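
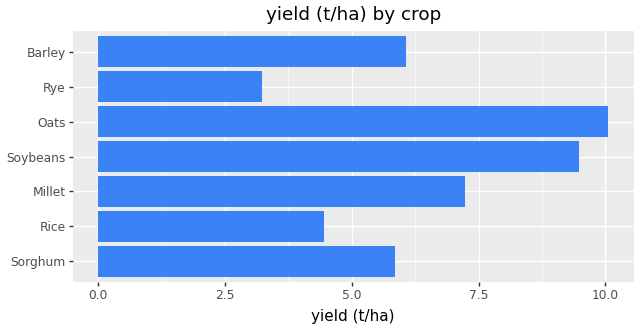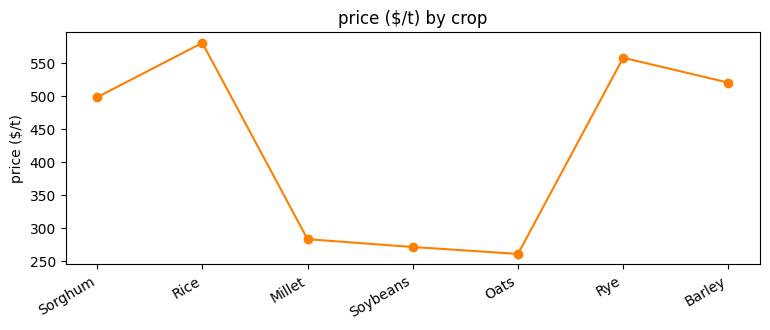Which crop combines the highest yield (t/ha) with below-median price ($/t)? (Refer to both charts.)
Oats

Chart 2 median price ($/t) ≈ 500; below-median crops: Millet, Soybeans, Oats. Among those, Oats has the highest yield (t/ha) (≈ 10).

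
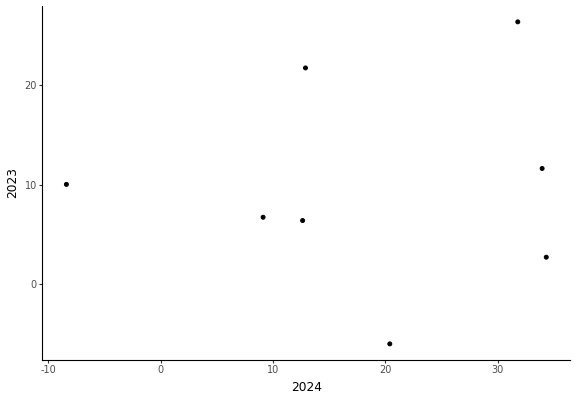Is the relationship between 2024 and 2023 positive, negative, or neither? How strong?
Points are roughly uncorrelated; weak (|r| ≈ 0.1).

no clear correlation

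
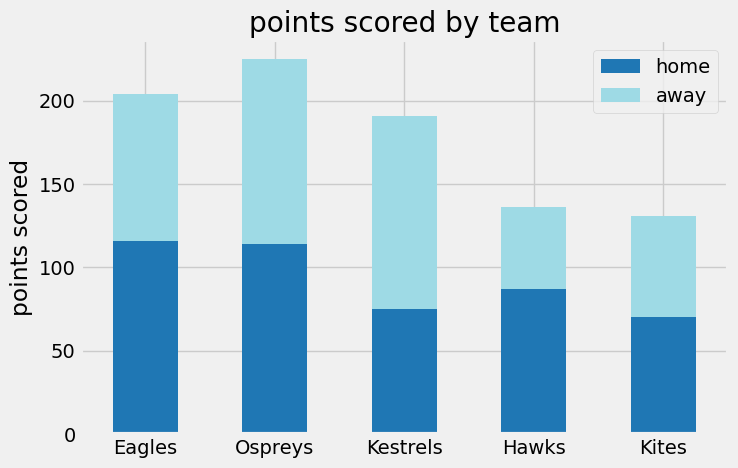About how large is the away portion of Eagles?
away top ≈ 200, bottom ≈ 120; segment ≈ 80.

≈ 80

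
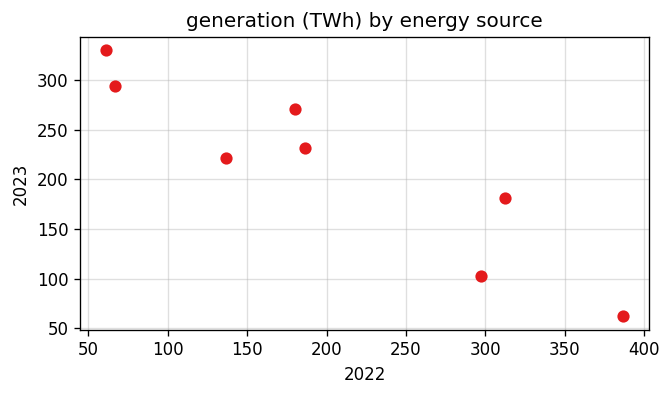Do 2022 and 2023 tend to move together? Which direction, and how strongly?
negative, strong

Points are negatively correlated; strong (|r| ≈ 0.9).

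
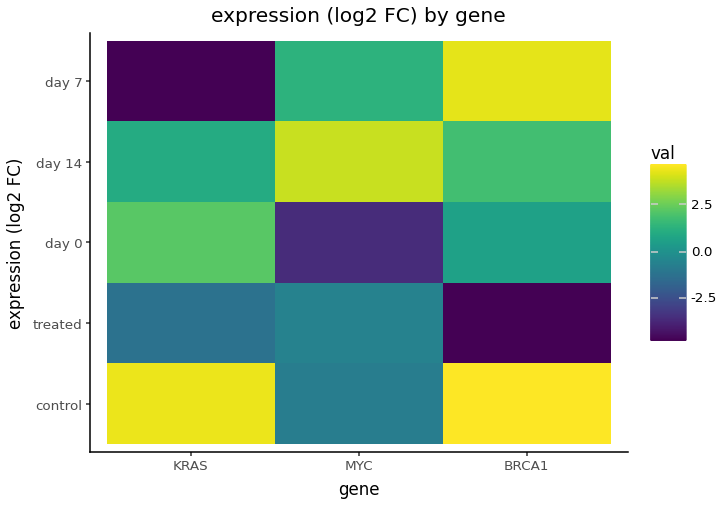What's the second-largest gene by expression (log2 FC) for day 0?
Top 3 for day 0: KRAS ≈ 2, BRCA1 ≈ 1, MYC ≈ -4.

BRCA1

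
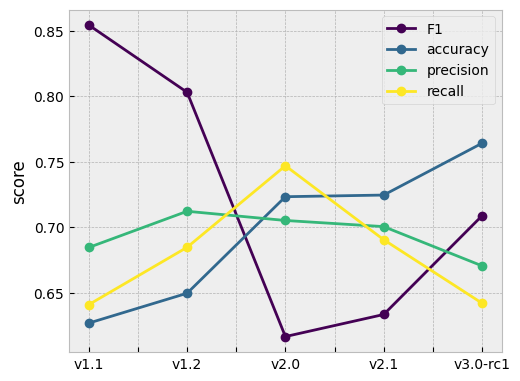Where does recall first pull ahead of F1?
v1.2: recall ≈ 0.68 vs F1 ≈ 0.80 (not yet); v2.0: recall ≈ 0.74 vs F1 ≈ 0.62 (first crossover).

v2.0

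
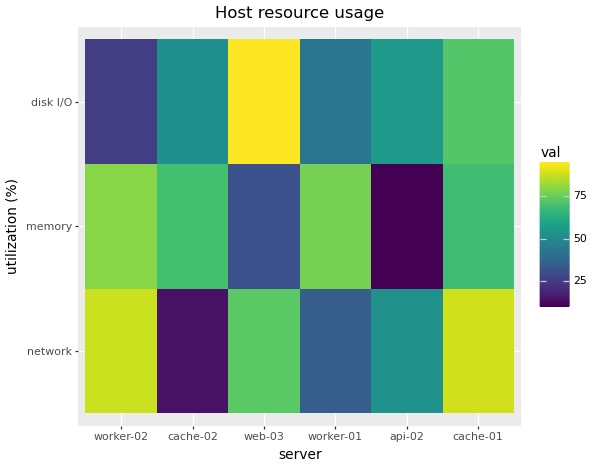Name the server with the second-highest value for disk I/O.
Top 3 for disk I/O: web-03 ≈ 100, cache-01 ≈ 70, api-02 ≈ 60.

cache-01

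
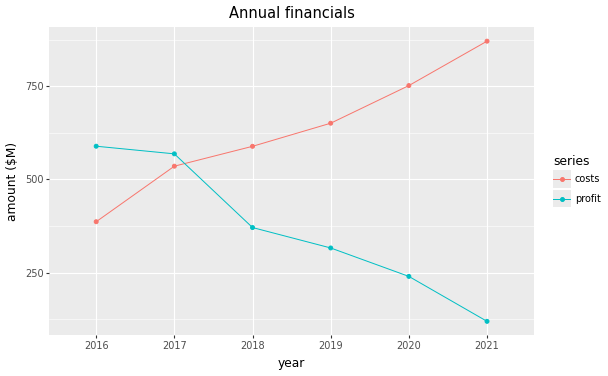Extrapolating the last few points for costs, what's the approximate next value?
≈ 1000

Last three: 700, 800, 900 → slope ≈ 100/step → next ≈ 1000.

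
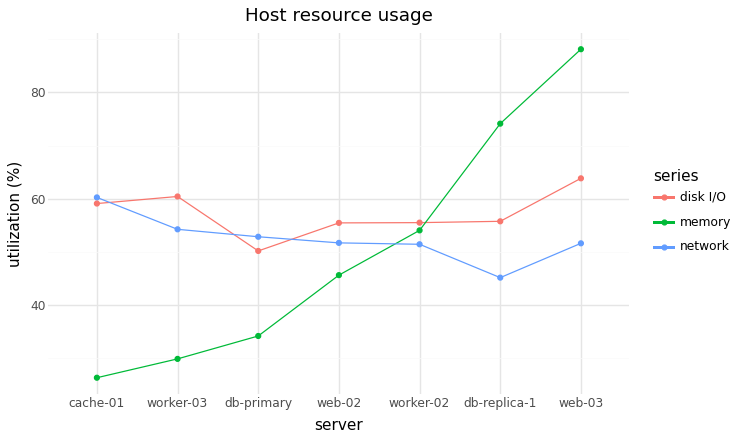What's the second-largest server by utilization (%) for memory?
db-replica-1

Top 3 for memory: web-03 ≈ 90, db-replica-1 ≈ 70, worker-02 ≈ 50.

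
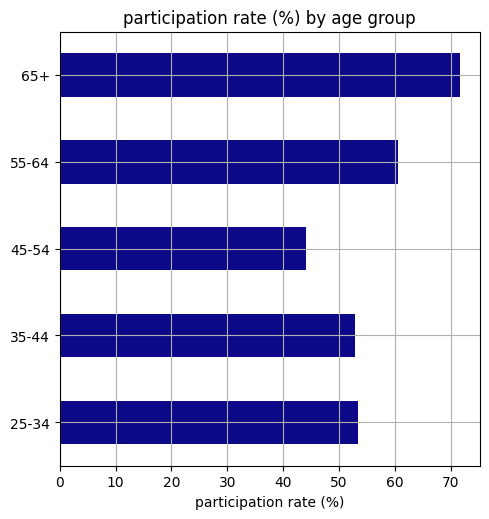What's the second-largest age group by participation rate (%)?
55-64

Top 3: 65+ ≈ 70, 55-64 ≈ 60, 25-34 ≈ 50.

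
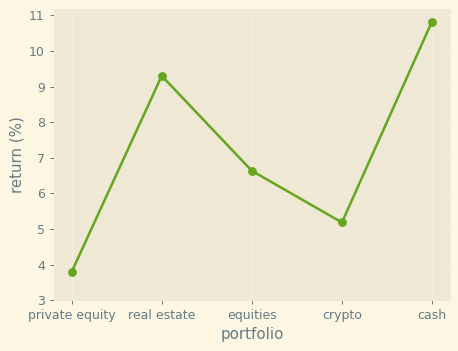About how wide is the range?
≈ 7

Max cash ≈ 11, min private equity ≈ 4; range ≈ 7.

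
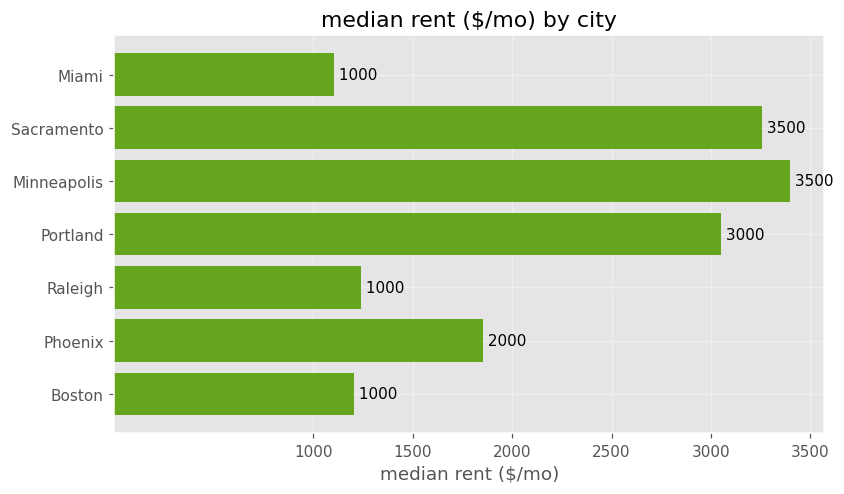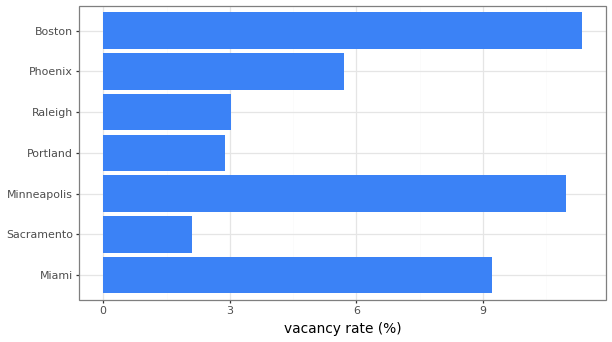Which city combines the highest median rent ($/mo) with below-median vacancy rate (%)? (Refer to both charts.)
Chart 2 median vacancy rate (%) ≈ 6; below-median cities: Sacramento, Portland, Raleigh. Among those, Sacramento has the highest median rent ($/mo) (≈ 3500).

Sacramento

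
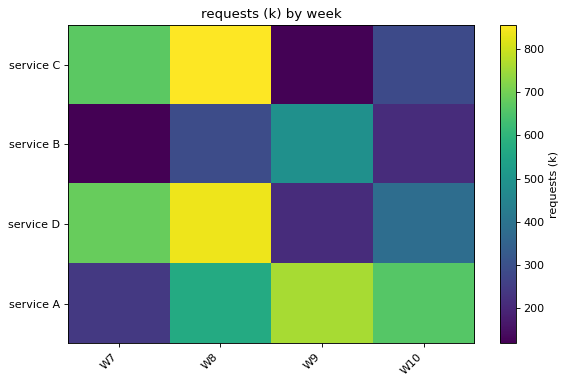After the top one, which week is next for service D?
Top 3 for service D: W8 ≈ 800, W7 ≈ 700, W10 ≈ 400.

W7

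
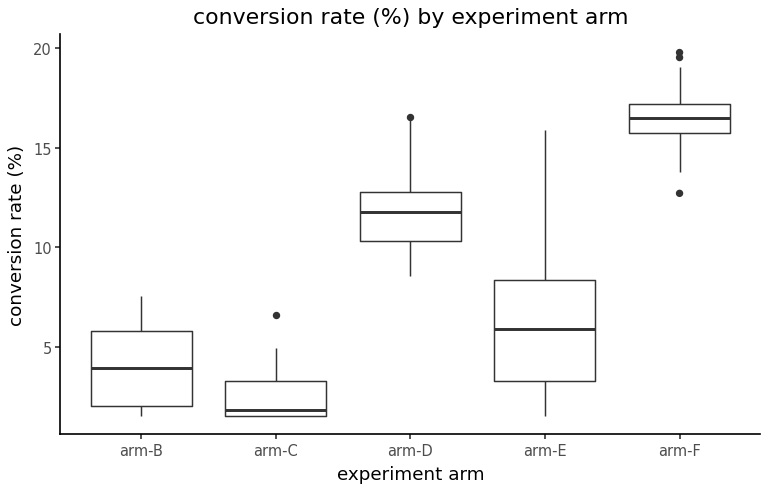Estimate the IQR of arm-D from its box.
Q3 ≈ 12, Q1 ≈ 10; IQR ≈ 2.

≈ 2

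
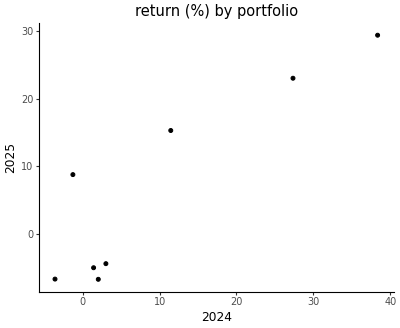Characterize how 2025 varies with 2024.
positive, strong

Points are positively correlated; strong (|r| ≈ 0.9).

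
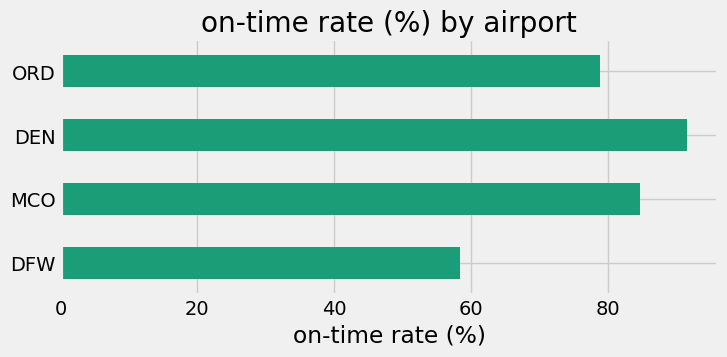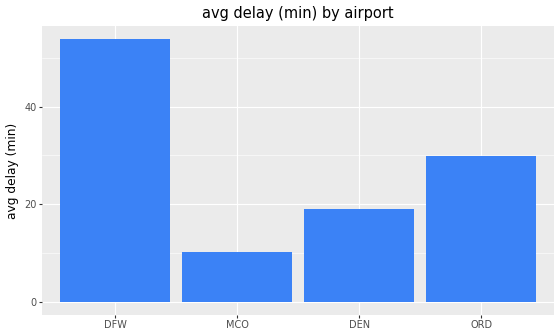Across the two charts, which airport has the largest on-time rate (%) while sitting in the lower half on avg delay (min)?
DEN

Chart 2 median avg delay (min) ≈ 25; below-median airports: MCO, DEN. Among those, DEN has the highest on-time rate (%) (≈ 90).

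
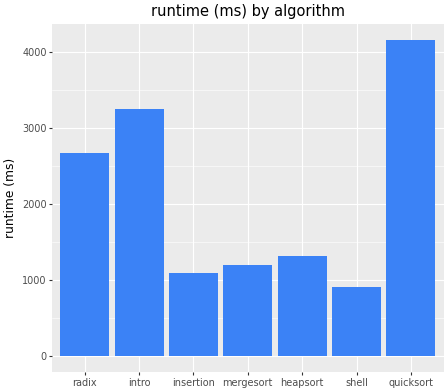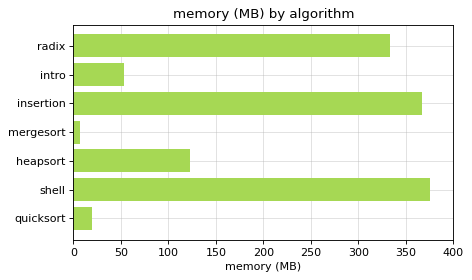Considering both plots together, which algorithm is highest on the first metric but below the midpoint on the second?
quicksort

Chart 2 median memory (MB) ≈ 100; below-median algorithms: intro, mergesort, quicksort. Among those, quicksort has the highest runtime (ms) (≈ 4000).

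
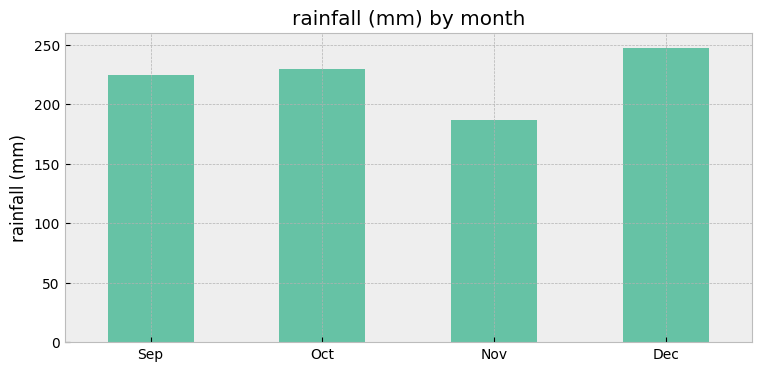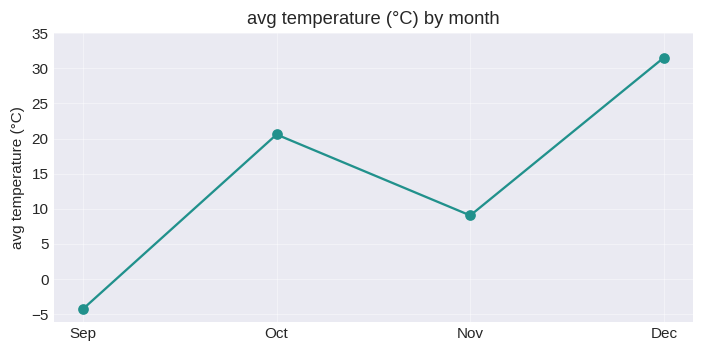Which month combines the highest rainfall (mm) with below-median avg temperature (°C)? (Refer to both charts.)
Sep

Chart 2 median avg temperature (°C) ≈ 15; below-median months: Sep, Nov. Among those, Sep has the highest rainfall (mm) (≈ 225).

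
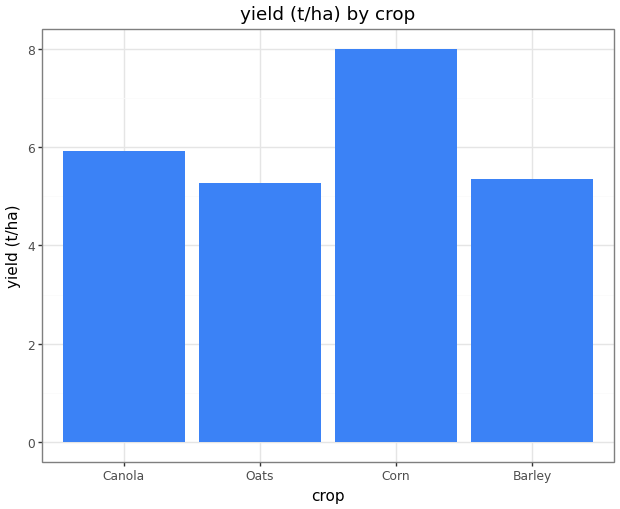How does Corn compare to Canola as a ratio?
≈ 1.33×

Corn ≈ 8, Canola ≈ 6; 8/6 ≈ 1.33.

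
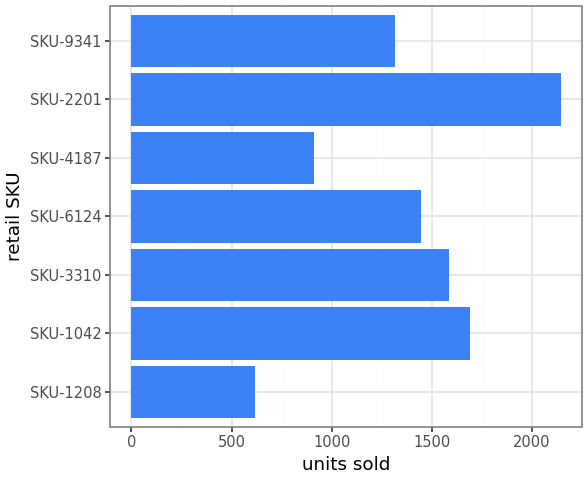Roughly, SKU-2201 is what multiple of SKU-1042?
≈ 1.38×

SKU-2201 ≈ 2200, SKU-1042 ≈ 1600; 2200/1600 ≈ 1.38.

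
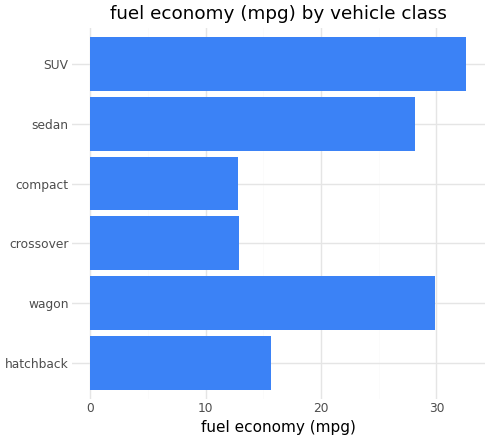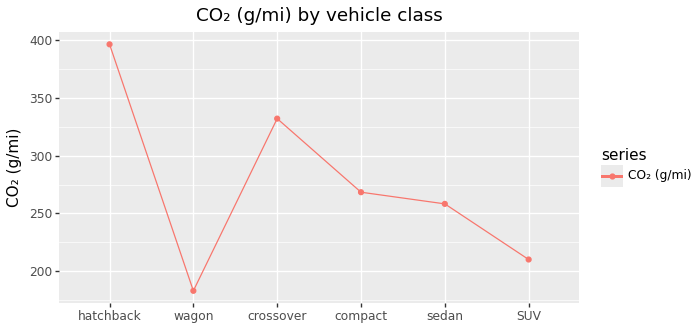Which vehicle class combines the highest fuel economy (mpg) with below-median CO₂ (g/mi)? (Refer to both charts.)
SUV

Chart 2 median CO₂ (g/mi) ≈ 250; below-median vehicle classes: wagon, sedan, SUV. Among those, SUV has the highest fuel economy (mpg) (≈ 35).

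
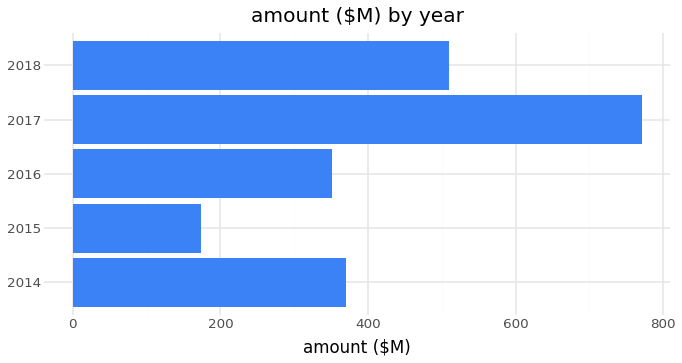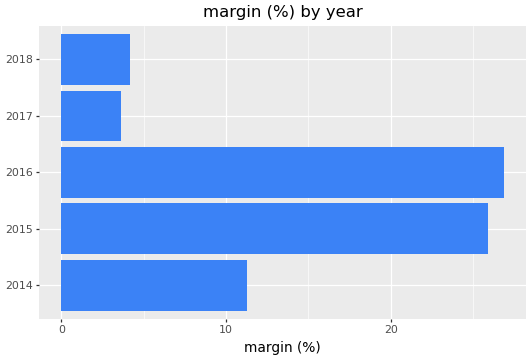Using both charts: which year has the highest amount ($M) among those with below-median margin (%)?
2017

Chart 2 median margin (%) ≈ 10; below-median years: 2017, 2018. Among those, 2017 has the highest amount ($M) (≈ 800).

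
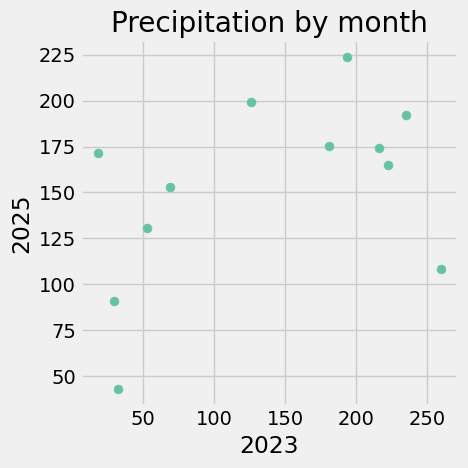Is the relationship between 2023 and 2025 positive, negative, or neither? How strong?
Points are positively correlated; moderate (|r| ≈ 0.5).

positive, moderate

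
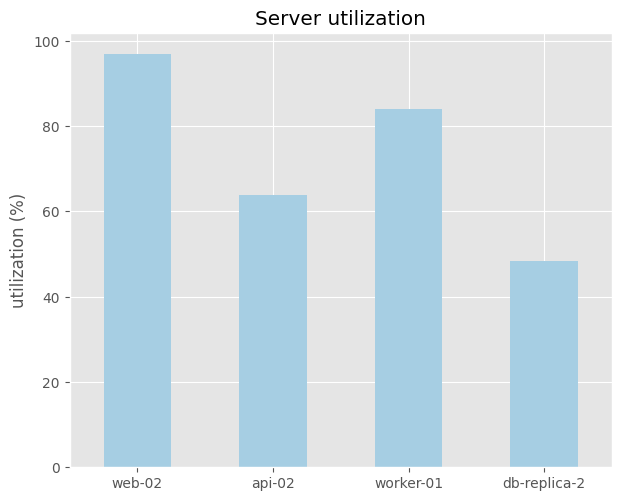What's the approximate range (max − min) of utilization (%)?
≈ 50

Max web-02 ≈ 100, min db-replica-2 ≈ 50; range ≈ 50.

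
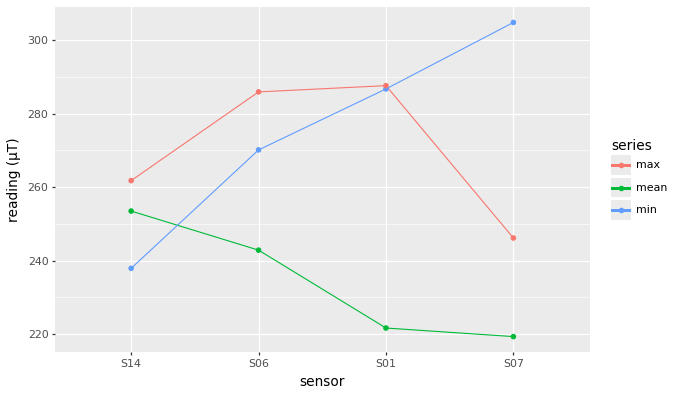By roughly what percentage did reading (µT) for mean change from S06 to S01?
≈ -8.3%

S06 ≈ 240, S01 ≈ 220; (220 − 240) / 240 ≈ -8.3%.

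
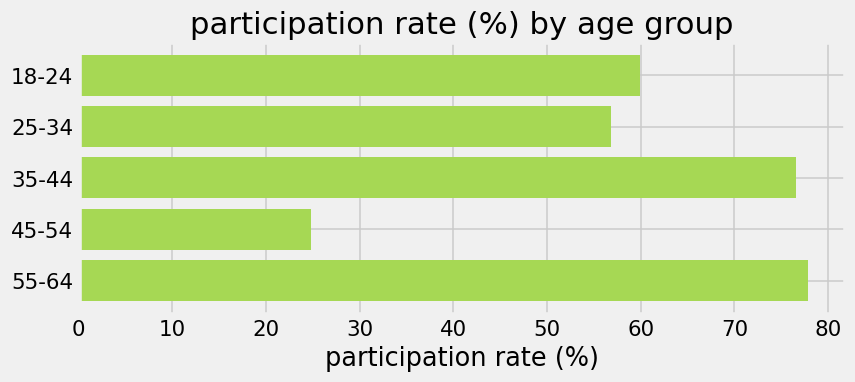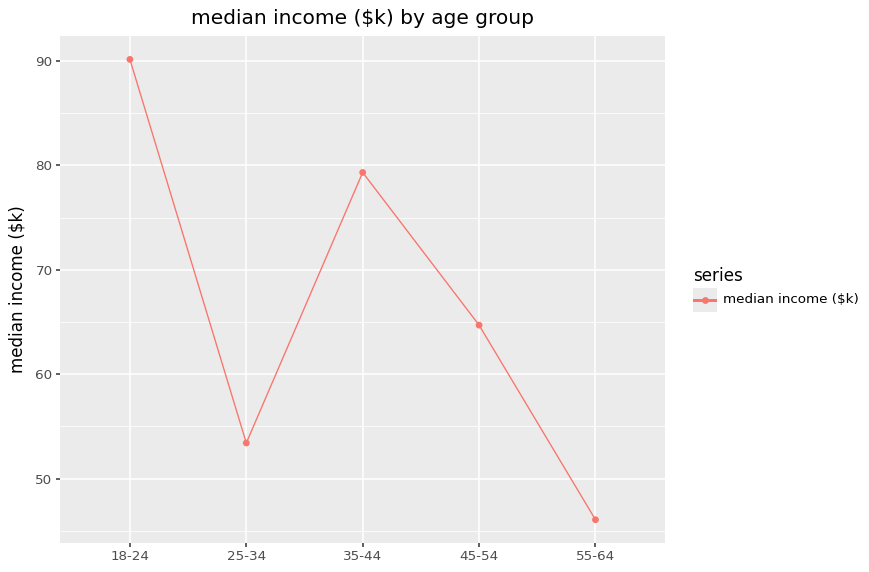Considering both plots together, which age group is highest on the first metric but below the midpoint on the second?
Chart 2 median median income ($k) ≈ 60; below-median age groups: 25-34, 55-64. Among those, 55-64 has the highest participation rate (%) (≈ 80).

55-64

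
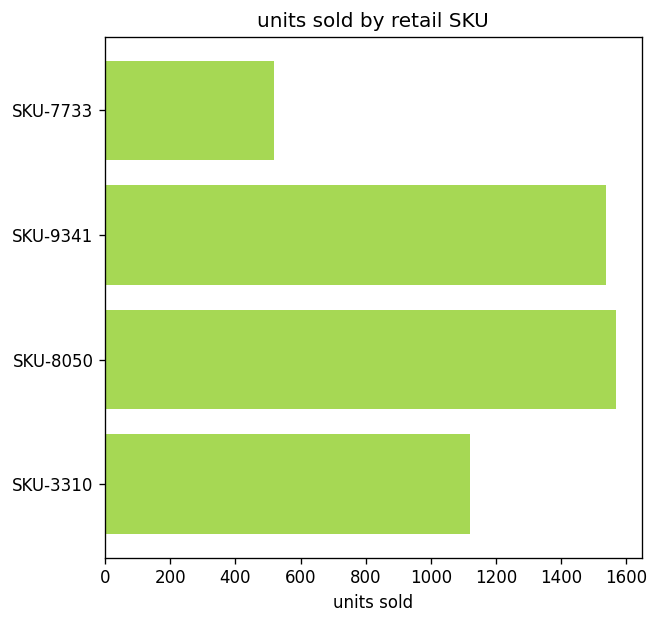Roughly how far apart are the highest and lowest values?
≈ 1000

Max SKU-8050 ≈ 1600, min SKU-7733 ≈ 600; range ≈ 1000.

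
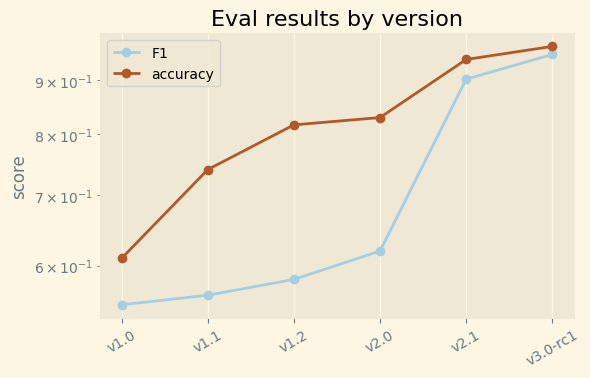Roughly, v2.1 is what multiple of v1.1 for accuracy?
v2.1 ≈ 0.95, v1.1 ≈ 0.75; 0.95/0.75 ≈ 1.27.

≈ 1.27×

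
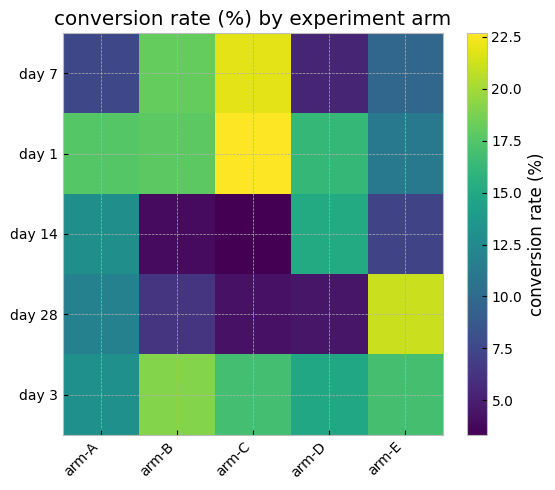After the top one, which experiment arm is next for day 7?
arm-B

Top 3 for day 7: arm-C ≈ 22, arm-B ≈ 18, arm-E ≈ 10.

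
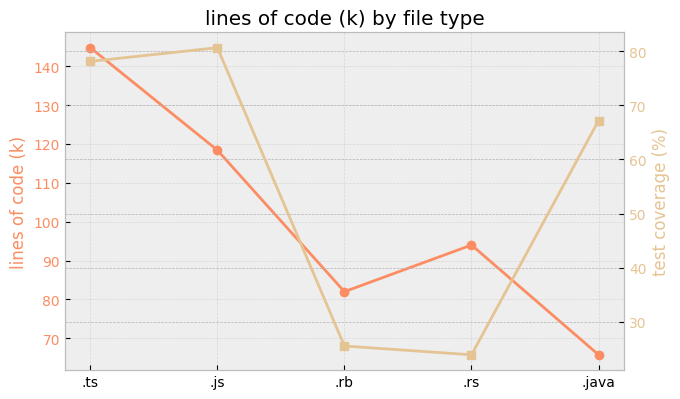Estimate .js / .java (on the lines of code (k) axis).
.js ≈ 120, .java ≈ 70; 120/70 ≈ 1.71.

≈ 1.71×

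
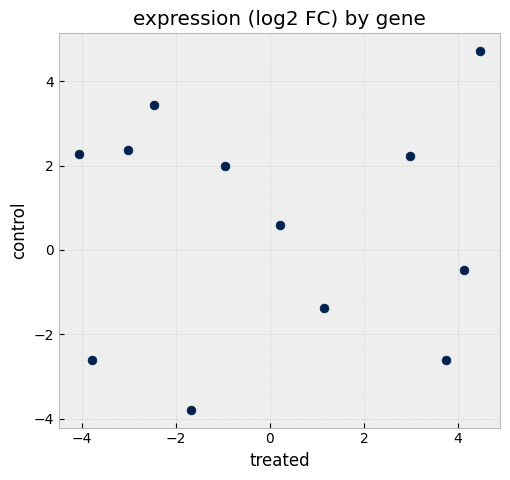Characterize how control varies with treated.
Points are roughly uncorrelated; weak (|r| ≈ 0.0).

no clear correlation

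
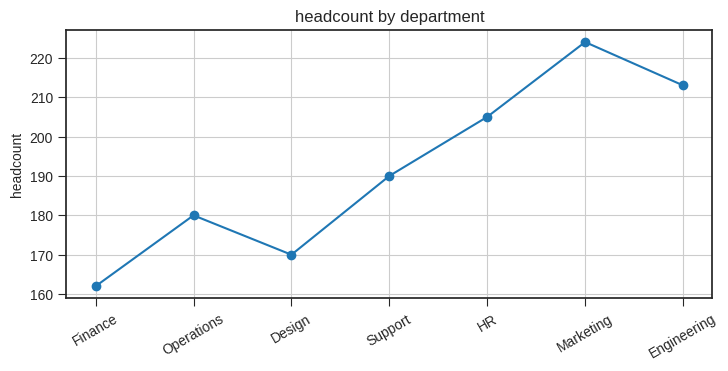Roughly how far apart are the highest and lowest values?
≈ 60

Max Marketing ≈ 220, min Finance ≈ 160; range ≈ 60.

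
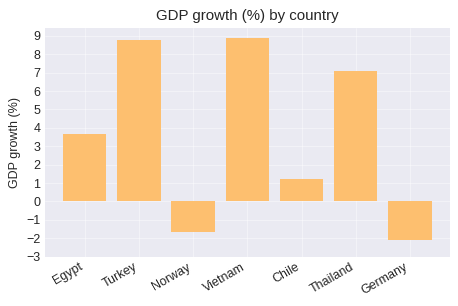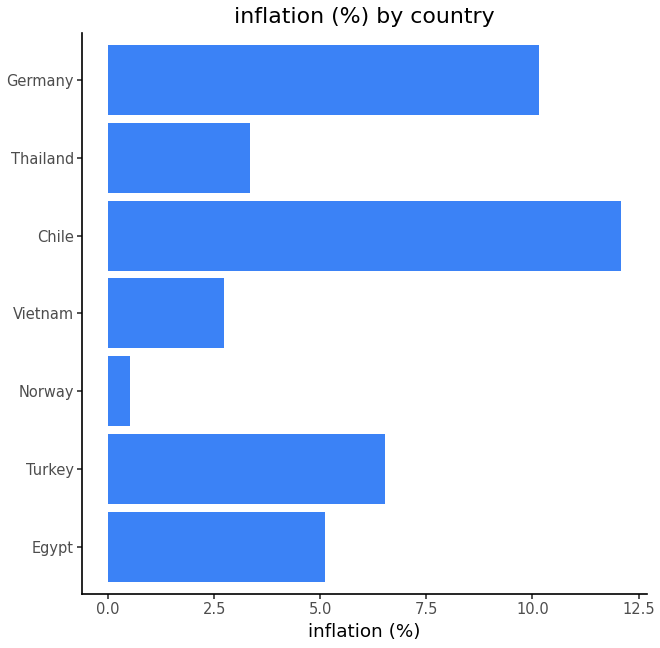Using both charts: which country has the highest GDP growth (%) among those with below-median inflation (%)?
Vietnam

Chart 2 median inflation (%) ≈ 6; below-median countries: Norway, Vietnam, Thailand. Among those, Vietnam has the highest GDP growth (%) (≈ 9).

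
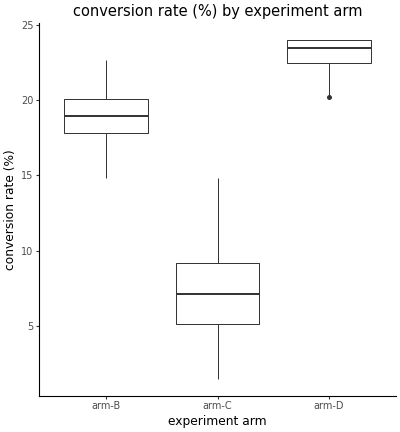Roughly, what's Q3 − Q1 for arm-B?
Q3 ≈ 20, Q1 ≈ 18; IQR ≈ 2.

≈ 2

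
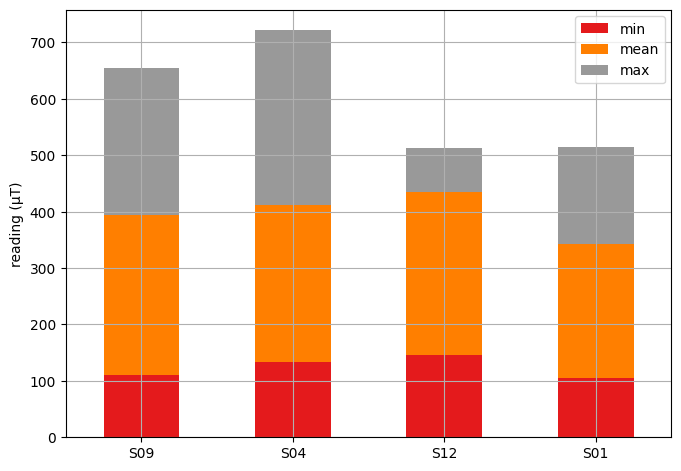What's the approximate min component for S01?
min top ≈ 100, bottom ≈ 0; segment ≈ 100.

≈ 100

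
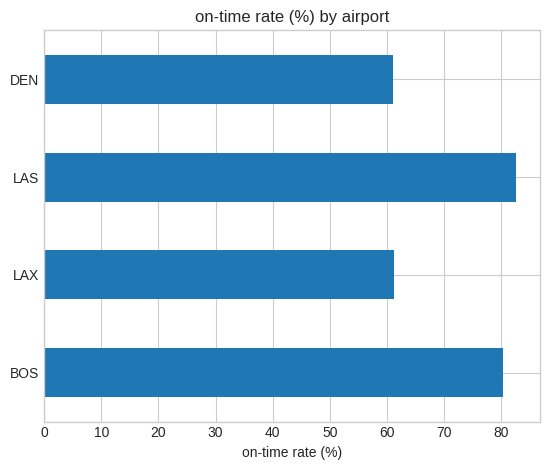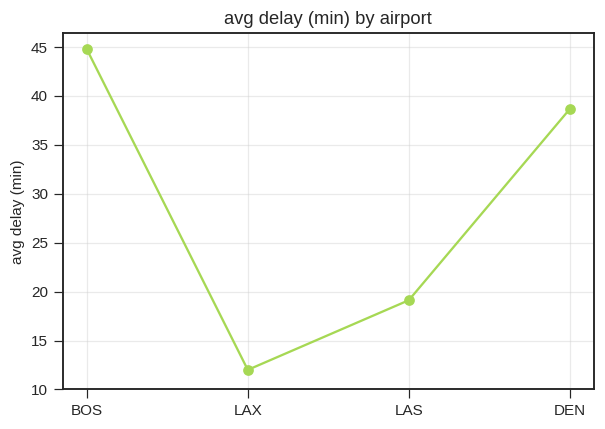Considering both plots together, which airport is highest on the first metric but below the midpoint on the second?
LAS

Chart 2 median avg delay (min) ≈ 30; below-median airports: LAX, LAS. Among those, LAS has the highest on-time rate (%) (≈ 80).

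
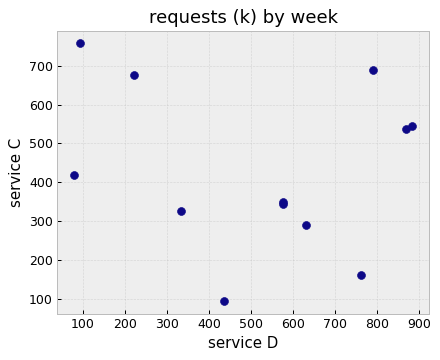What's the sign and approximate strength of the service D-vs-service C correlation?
Points are roughly uncorrelated; weak (|r| ≈ 0.2).

no clear correlation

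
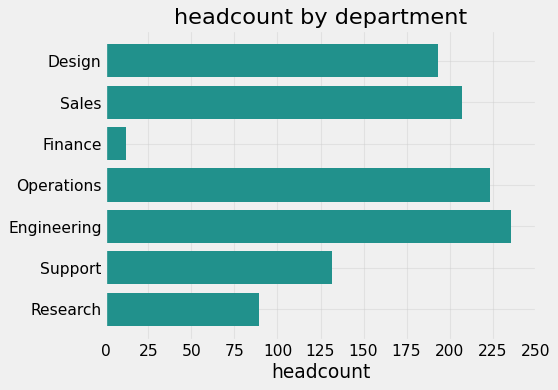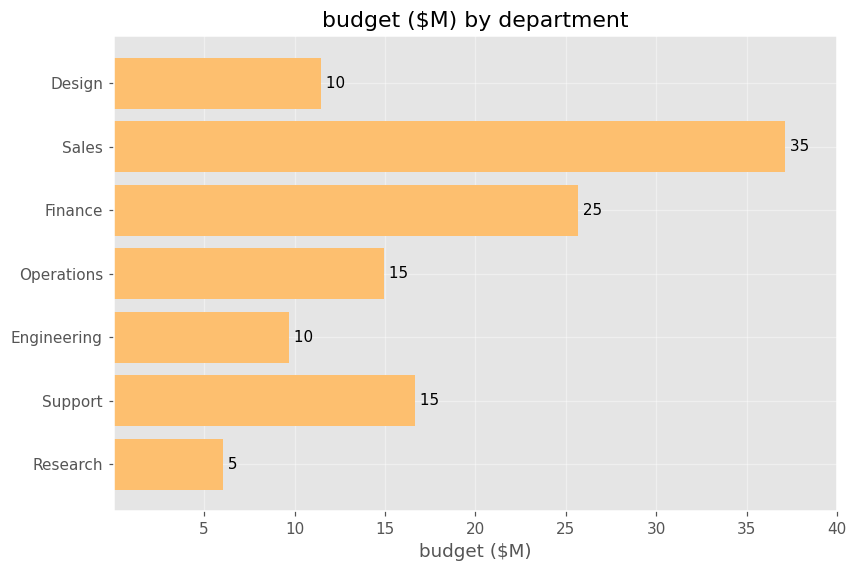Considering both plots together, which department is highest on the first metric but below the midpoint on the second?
Chart 2 median budget ($M) ≈ 15; below-median departments: Design, Engineering, Research. Among those, Engineering has the highest headcount (≈ 225).

Engineering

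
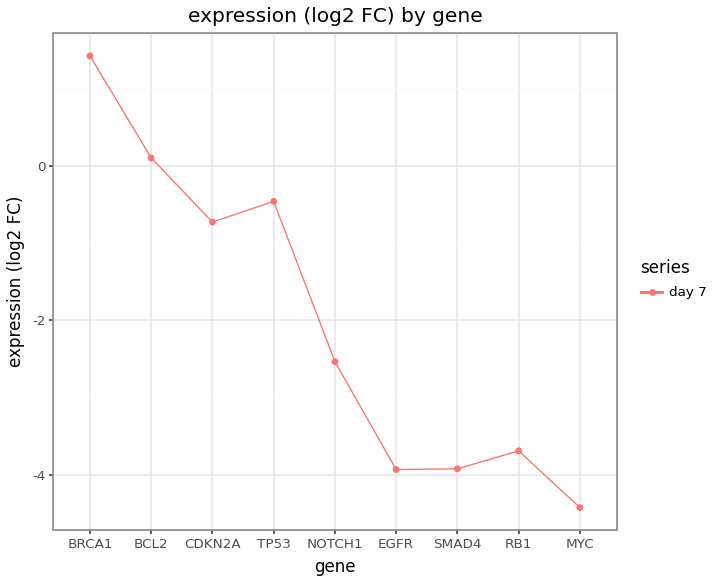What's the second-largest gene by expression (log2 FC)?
Top 3: BRCA1 ≈ 1.5, BCL2 ≈ 0.0, TP53 ≈ -0.5.

BCL2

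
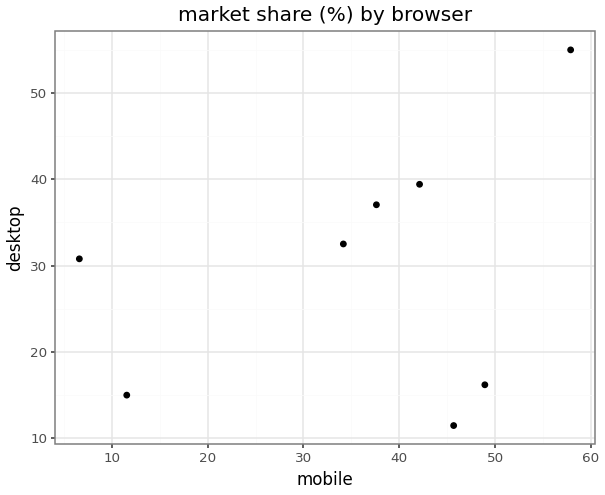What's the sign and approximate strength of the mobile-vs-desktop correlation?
Points are positively correlated; weak (|r| ≈ 0.3).

positive, weak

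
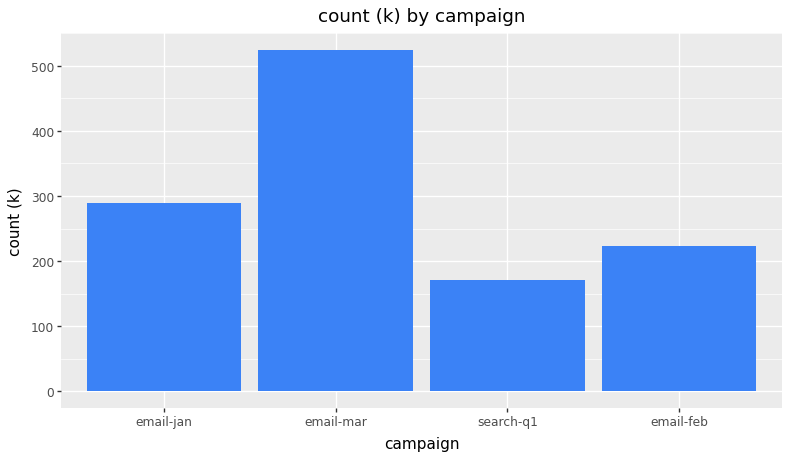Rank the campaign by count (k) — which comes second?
email-jan

Top 3: email-mar ≈ 500, email-jan ≈ 300, email-feb ≈ 200.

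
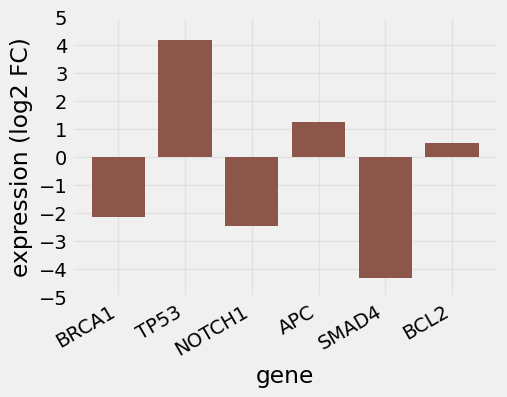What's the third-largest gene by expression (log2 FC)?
BCL2

Top 4: TP53 ≈ 4, APC ≈ 1, BCL2 ≈ 0, BRCA1 ≈ -2.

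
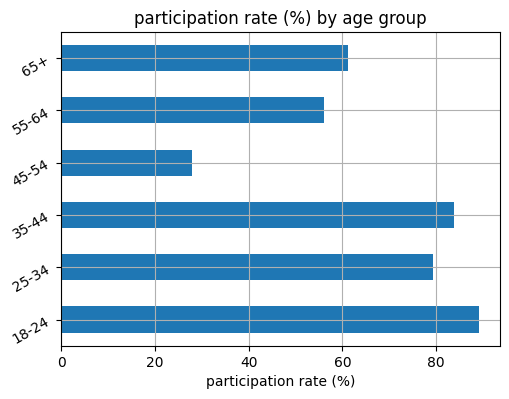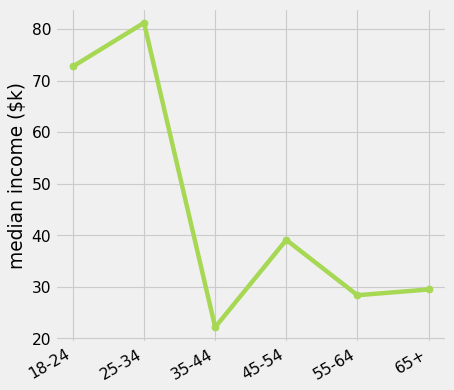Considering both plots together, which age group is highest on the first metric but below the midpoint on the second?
35-44

Chart 2 median median income ($k) ≈ 30; below-median age groups: 35-44, 55-64, 65+. Among those, 35-44 has the highest participation rate (%) (≈ 80).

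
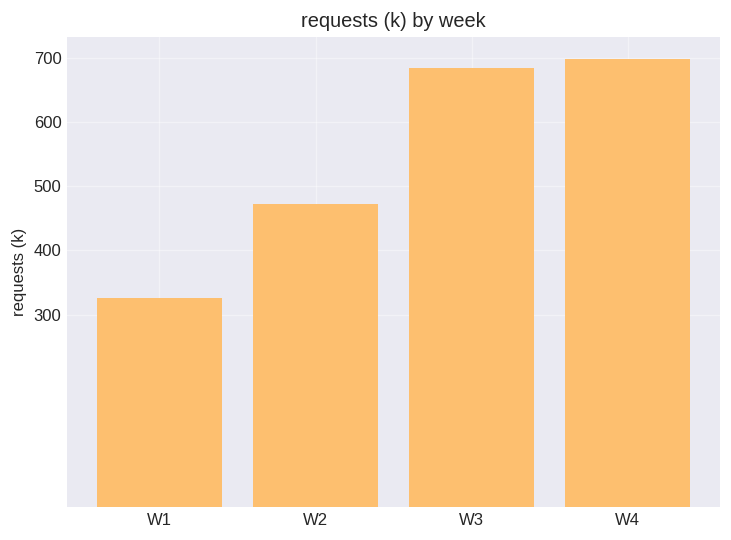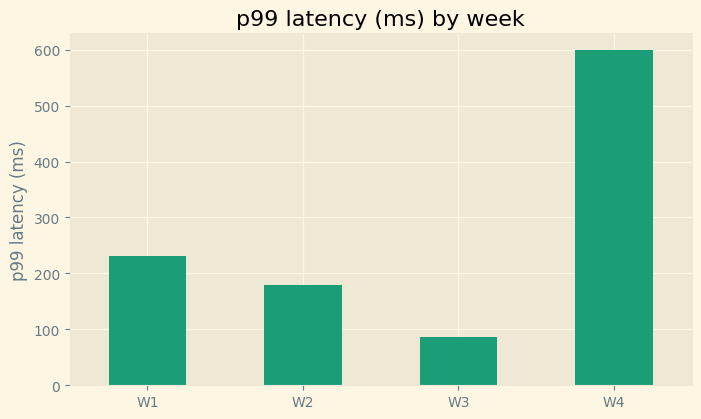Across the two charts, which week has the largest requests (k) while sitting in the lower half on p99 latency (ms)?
W3

Chart 2 median p99 latency (ms) ≈ 200; below-median weeks: W2, W3. Among those, W3 has the highest requests (k) (≈ 700).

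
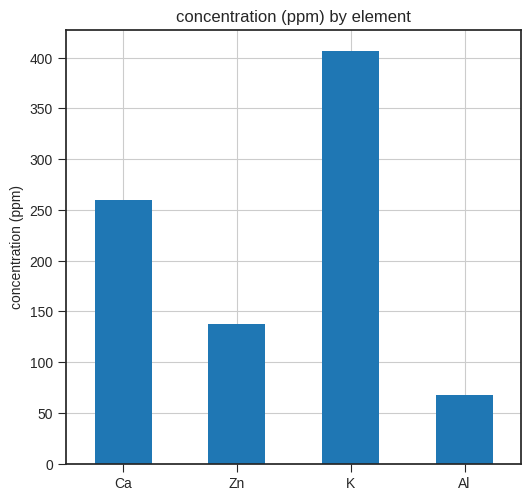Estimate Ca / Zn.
Ca ≈ 250, Zn ≈ 150; 250/150 ≈ 1.67.

≈ 1.67×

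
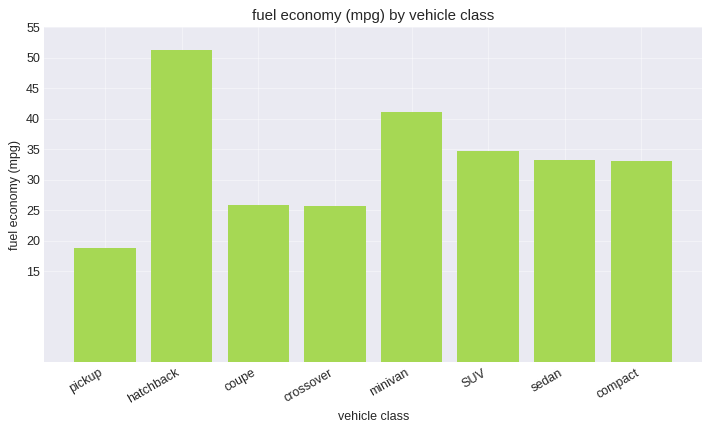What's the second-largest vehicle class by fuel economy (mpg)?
Top 3: hatchback ≈ 50, minivan ≈ 40, SUV ≈ 35.

minivan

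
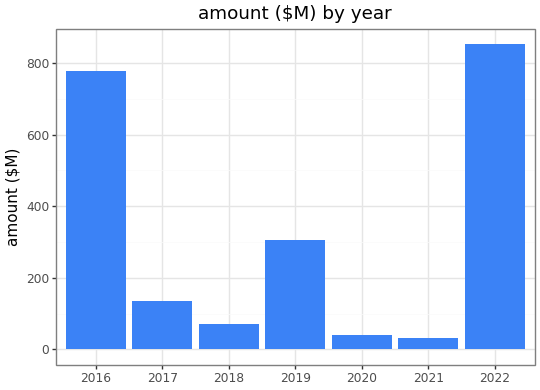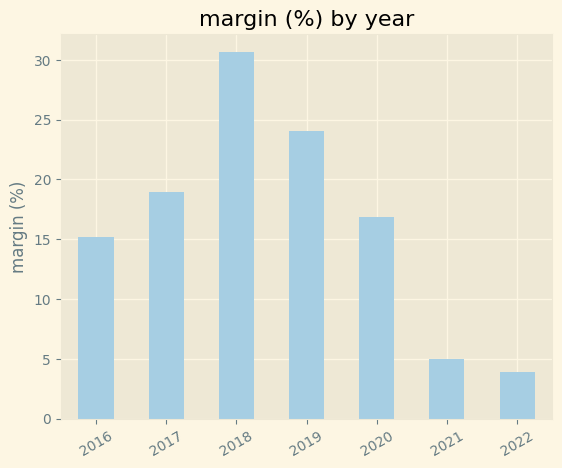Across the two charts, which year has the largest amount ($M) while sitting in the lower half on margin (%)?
Chart 2 median margin (%) ≈ 15; below-median years: 2016, 2021, 2022. Among those, 2022 has the highest amount ($M) (≈ 900).

2022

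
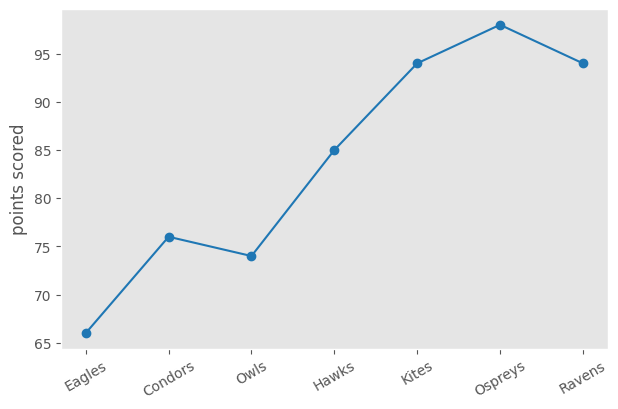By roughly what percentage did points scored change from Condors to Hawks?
≈ +13.3%

Condors ≈ 75, Hawks ≈ 85; (85 − 75) / 75 ≈ +13.3%.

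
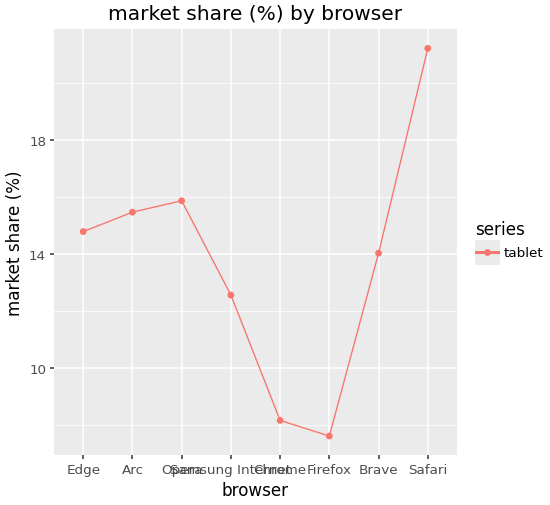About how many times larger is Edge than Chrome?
≈ 1.75×

Edge ≈ 14, Chrome ≈ 8; 14/8 ≈ 1.75.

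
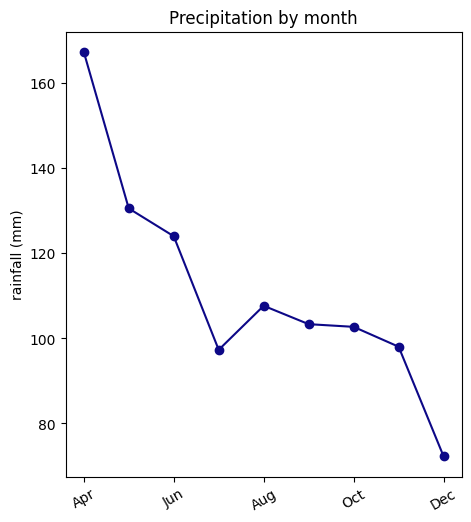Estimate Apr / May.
≈ 1.31×

Apr ≈ 170, May ≈ 130; 170/130 ≈ 1.31.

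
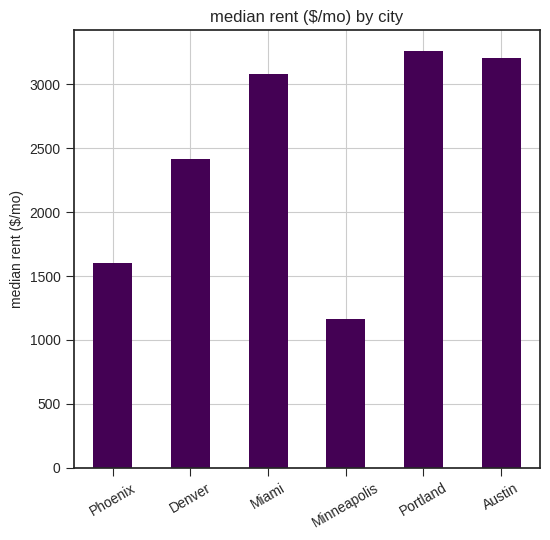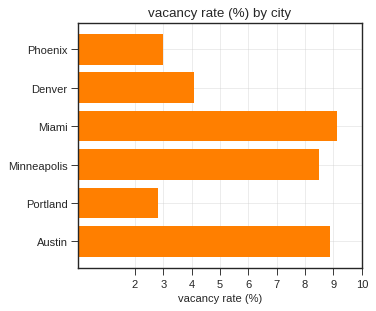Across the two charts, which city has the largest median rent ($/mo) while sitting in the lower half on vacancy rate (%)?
Portland

Chart 2 median vacancy rate (%) ≈ 6; below-median cities: Phoenix, Denver, Portland. Among those, Portland has the highest median rent ($/mo) (≈ 3500).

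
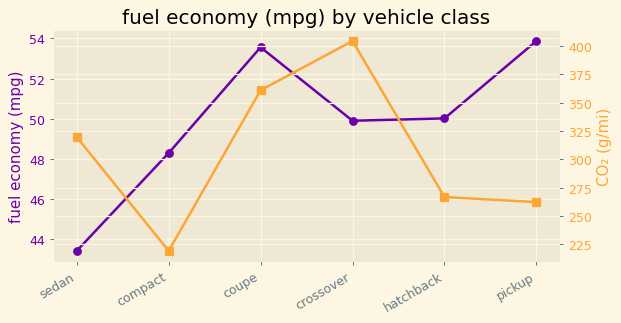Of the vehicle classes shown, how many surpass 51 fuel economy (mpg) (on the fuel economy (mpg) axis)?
2

Above 51: coupe, pickup.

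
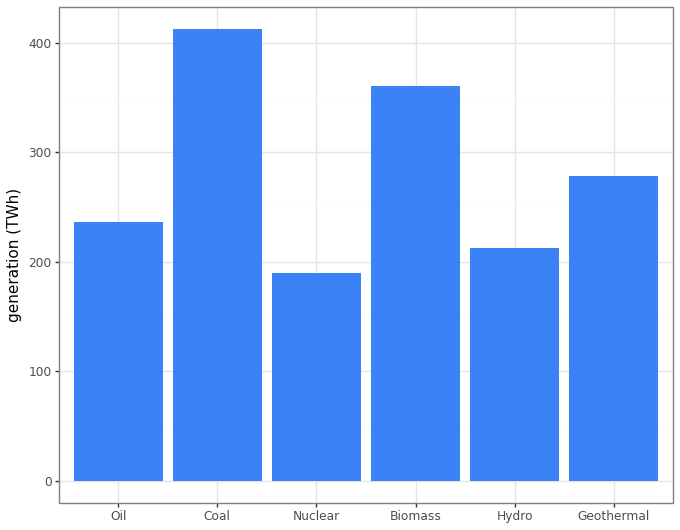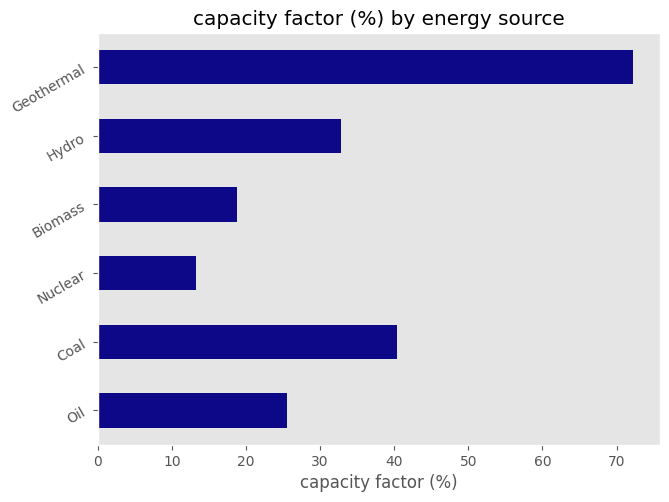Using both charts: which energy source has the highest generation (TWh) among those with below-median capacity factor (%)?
Chart 2 median capacity factor (%) ≈ 30; below-median energy sources: Oil, Nuclear, Biomass. Among those, Biomass has the highest generation (TWh) (≈ 350).

Biomass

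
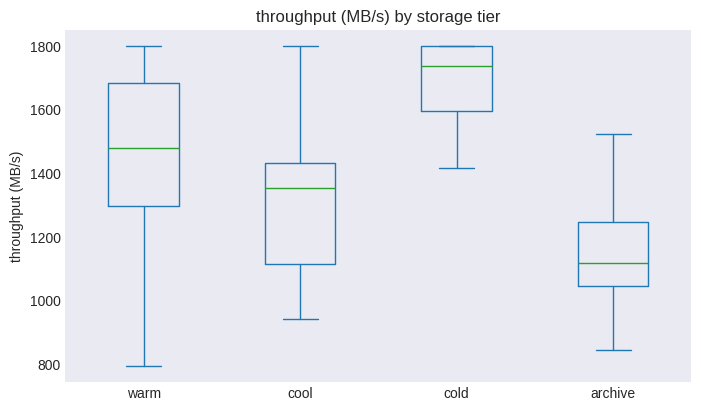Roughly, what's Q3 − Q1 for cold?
Q3 ≈ 1800, Q1 ≈ 1600; IQR ≈ 200.

≈ 200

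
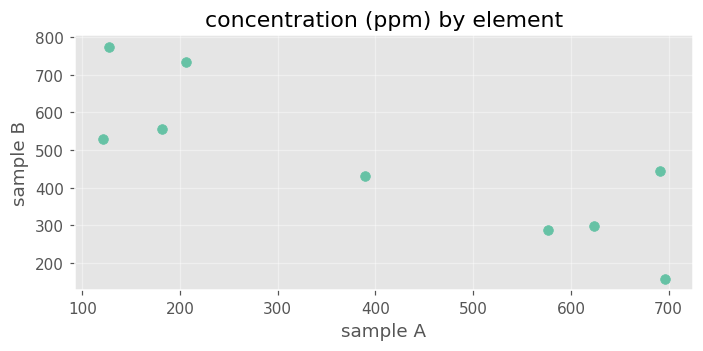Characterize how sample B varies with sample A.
negative, strong

Points are negatively correlated; strong (|r| ≈ 0.8).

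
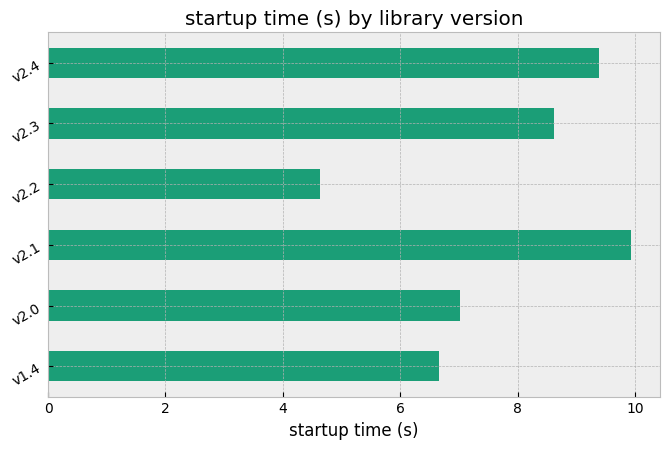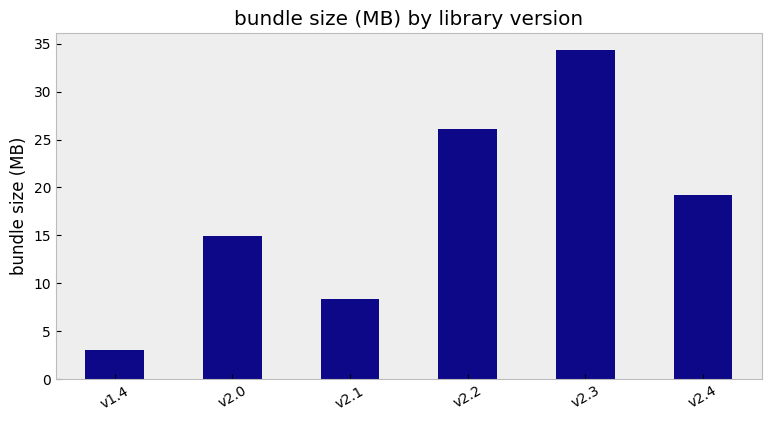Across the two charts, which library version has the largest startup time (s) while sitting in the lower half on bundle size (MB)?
v2.1

Chart 2 median bundle size (MB) ≈ 15; below-median library versions: v1.4, v2.0, v2.1. Among those, v2.1 has the highest startup time (s) (≈ 10).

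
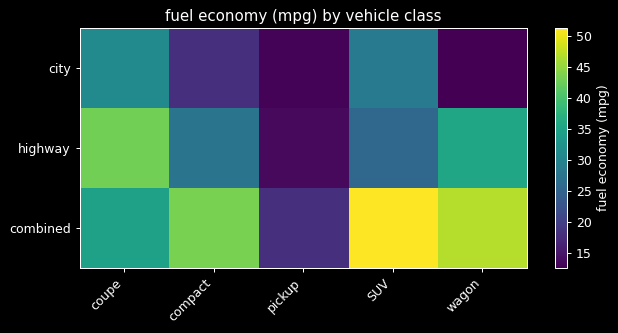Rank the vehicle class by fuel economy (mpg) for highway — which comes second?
Top 3 for highway: coupe ≈ 45, wagon ≈ 35, compact ≈ 30.

wagon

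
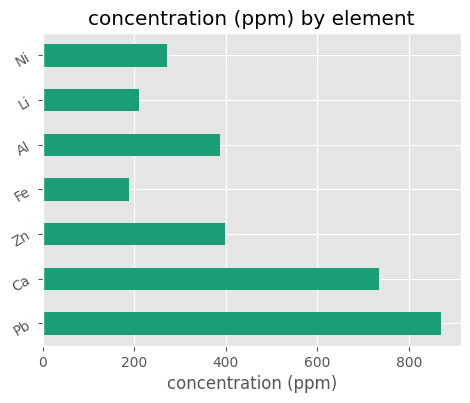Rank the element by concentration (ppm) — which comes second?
Ca

Top 3: Pb ≈ 900, Ca ≈ 700, Zn ≈ 400.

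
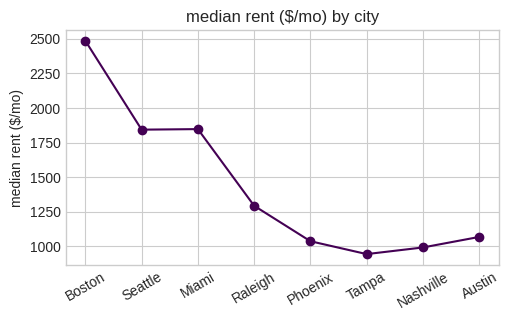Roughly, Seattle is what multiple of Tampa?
≈ 1.8×

Seattle ≈ 1800, Tampa ≈ 1000; 1800/1000 ≈ 1.8.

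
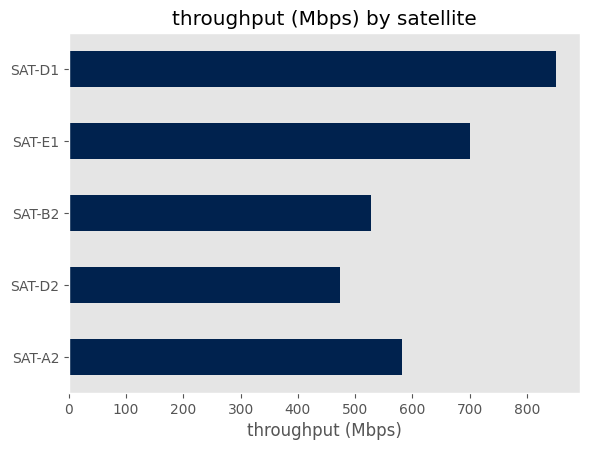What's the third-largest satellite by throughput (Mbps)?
SAT-A2

Top 4: SAT-D1 ≈ 900, SAT-E1 ≈ 700, SAT-A2 ≈ 600, SAT-B2 ≈ 500.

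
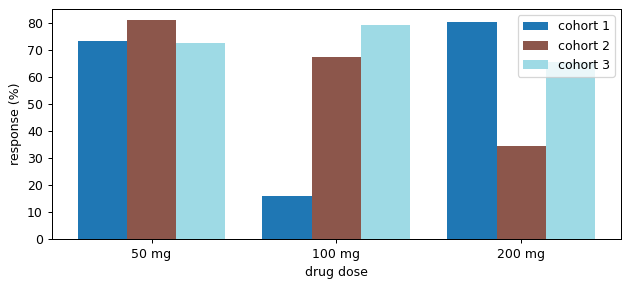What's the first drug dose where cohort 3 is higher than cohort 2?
50 mg: cohort 3 ≈ 70 vs cohort 2 ≈ 80 (not yet); 100 mg: cohort 3 ≈ 80 vs cohort 2 ≈ 70 (first crossover).

100 mg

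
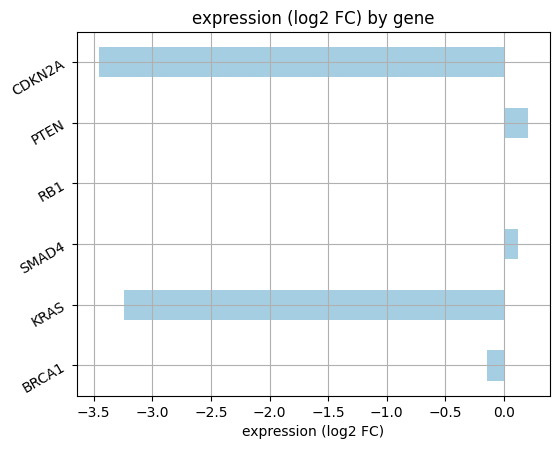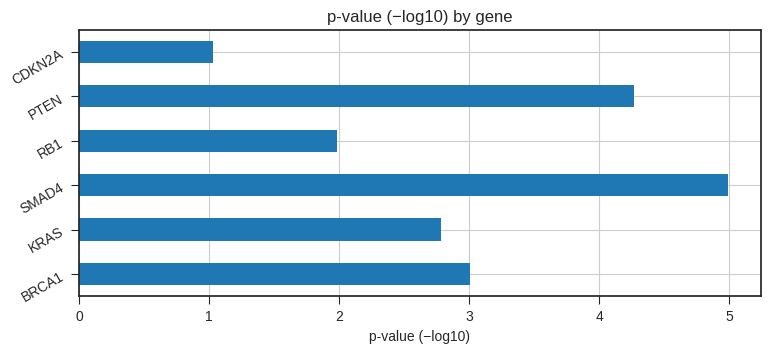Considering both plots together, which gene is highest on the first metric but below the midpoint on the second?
Chart 2 median p-value (−log10) ≈ 3; below-median genes: KRAS, RB1, CDKN2A. Among those, RB1 has the highest expression (log2 FC) (≈ 0).

RB1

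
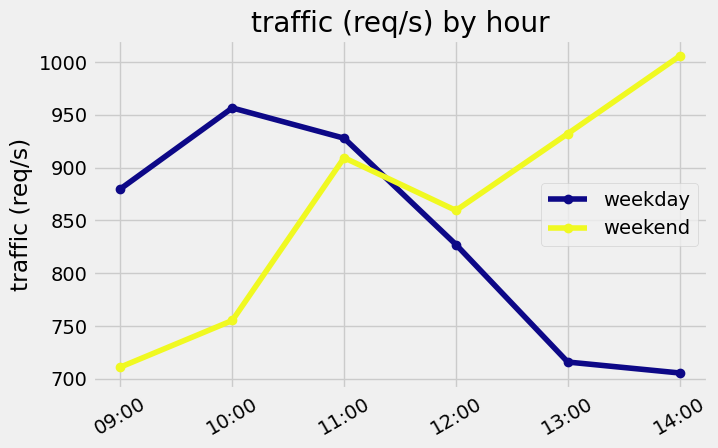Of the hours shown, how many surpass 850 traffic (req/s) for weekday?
Above 850: 09:00, 10:00, 11:00.

3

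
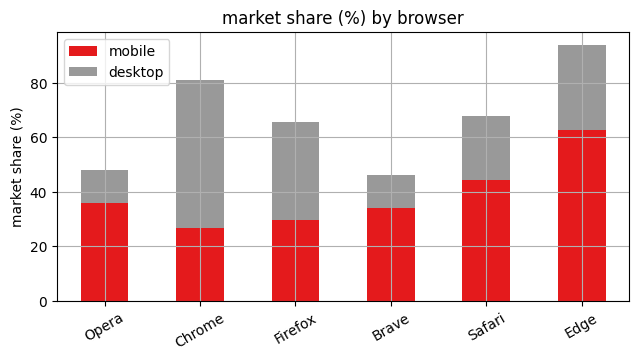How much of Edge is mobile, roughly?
mobile top ≈ 60, bottom ≈ 0; segment ≈ 60.

≈ 60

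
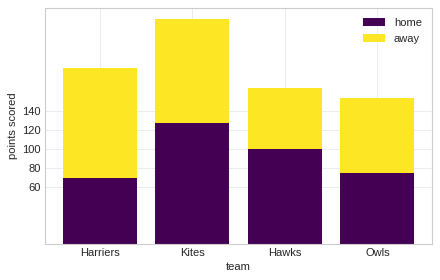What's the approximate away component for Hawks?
≈ 60

away top ≈ 160, bottom ≈ 100; segment ≈ 60.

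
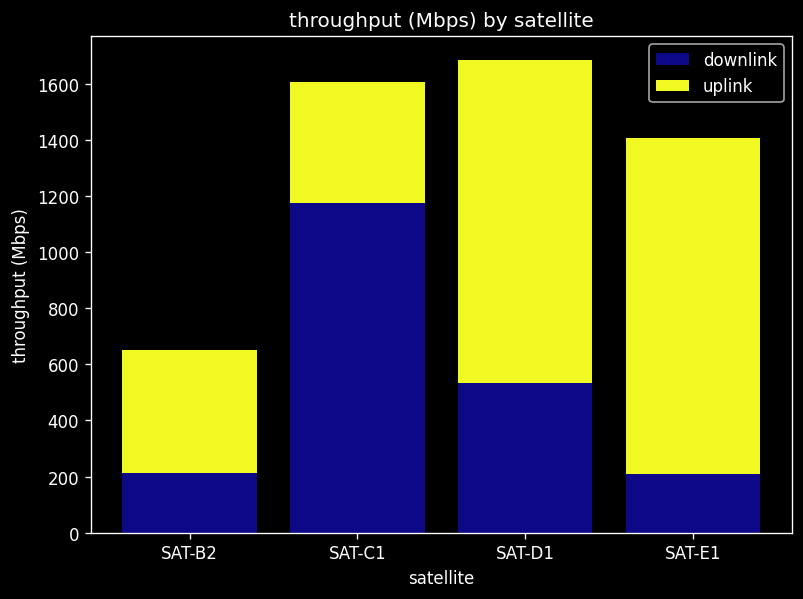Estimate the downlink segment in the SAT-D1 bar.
≈ 600

downlink top ≈ 600, bottom ≈ 0; segment ≈ 600.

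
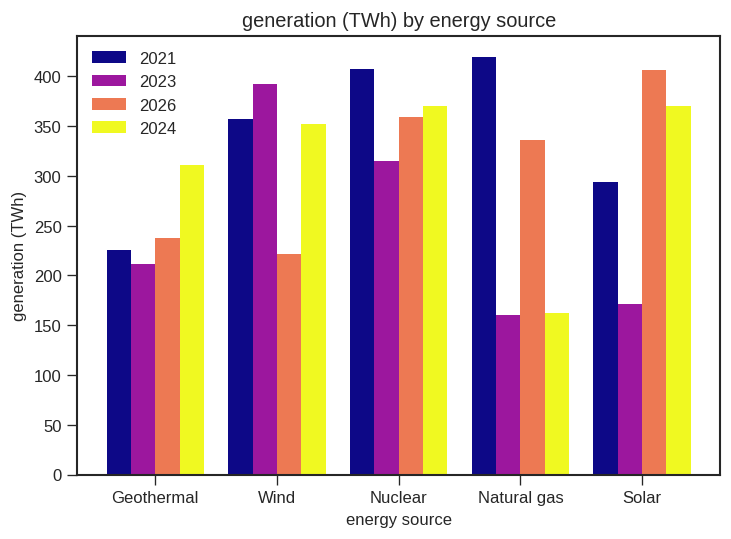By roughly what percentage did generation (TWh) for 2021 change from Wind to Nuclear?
≈ +14.3%

Wind ≈ 350, Nuclear ≈ 400; (400 − 350) / 350 ≈ +14.3%.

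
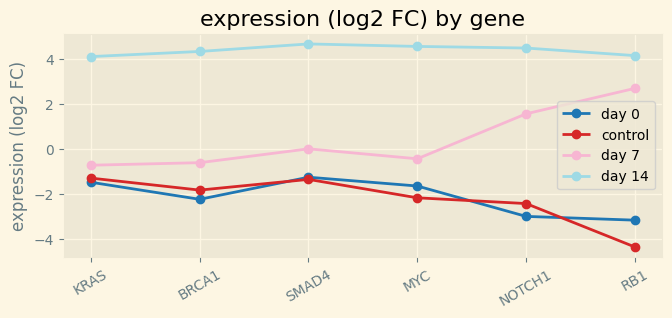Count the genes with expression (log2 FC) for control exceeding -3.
5

Above -3: KRAS, BRCA1, SMAD4, MYC, NOTCH1.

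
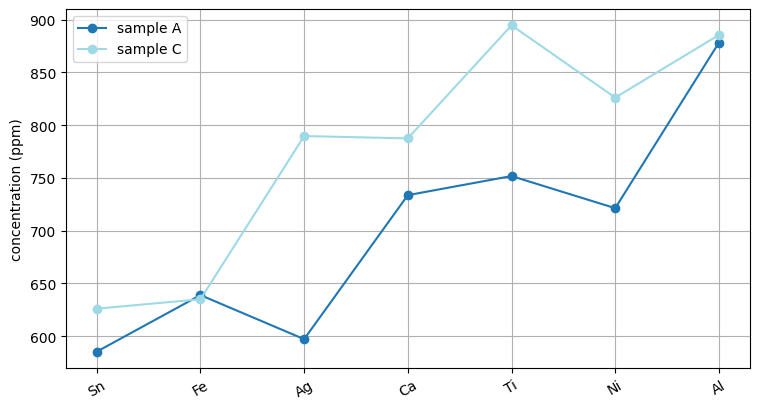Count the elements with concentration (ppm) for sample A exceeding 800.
1

Above 800: Al.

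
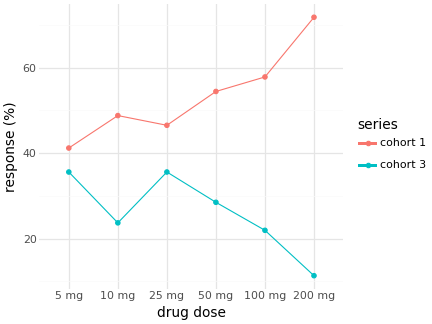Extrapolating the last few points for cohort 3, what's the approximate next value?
Last three: 30, 20, 10 → slope ≈ -10/step → next ≈ 0.

≈ 0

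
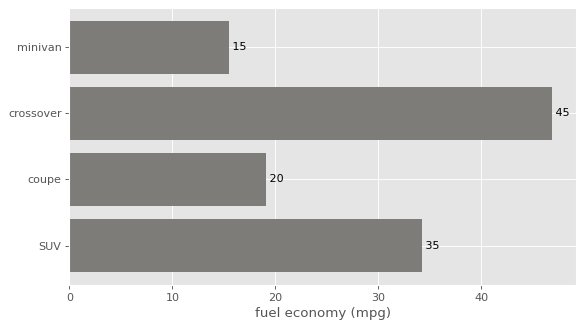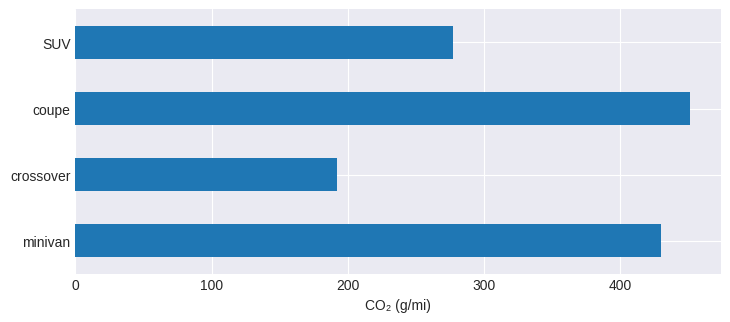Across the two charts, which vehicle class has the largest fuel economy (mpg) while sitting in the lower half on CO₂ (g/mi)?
Chart 2 median CO₂ (g/mi) ≈ 350; below-median vehicle classes: crossover, SUV. Among those, crossover has the highest fuel economy (mpg) (≈ 45).

crossover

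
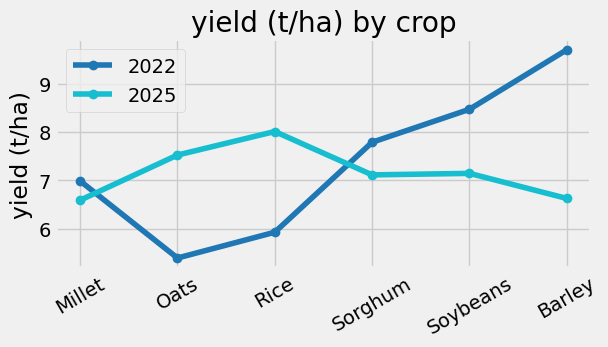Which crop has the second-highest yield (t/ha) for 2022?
Soybeans

Top 3 for 2022: Barley ≈ 9.5, Soybeans ≈ 8.5, Sorghum ≈ 8.0.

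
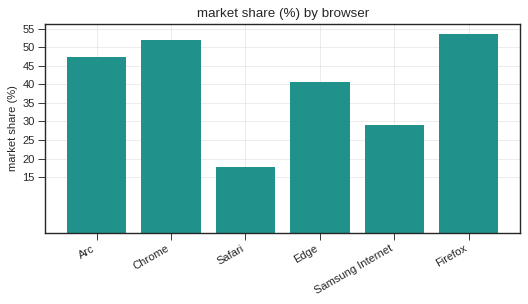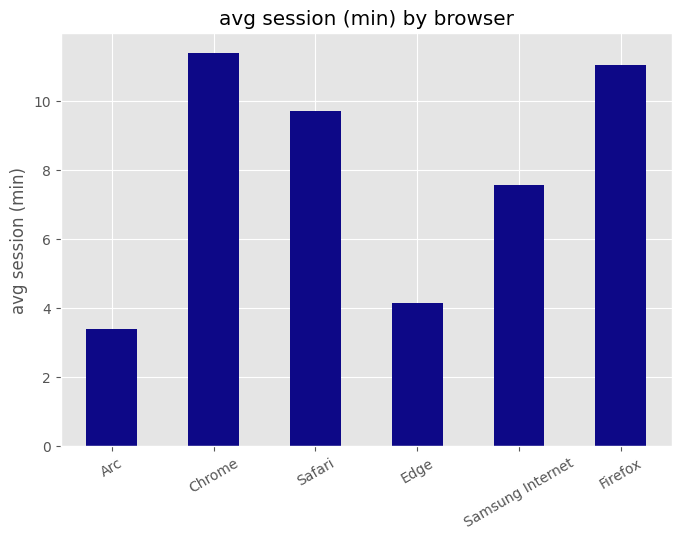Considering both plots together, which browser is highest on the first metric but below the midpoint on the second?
Chart 2 median avg session (min) ≈ 8; below-median browsers: Arc, Edge, Samsung Internet. Among those, Arc has the highest market share (%) (≈ 45).

Arc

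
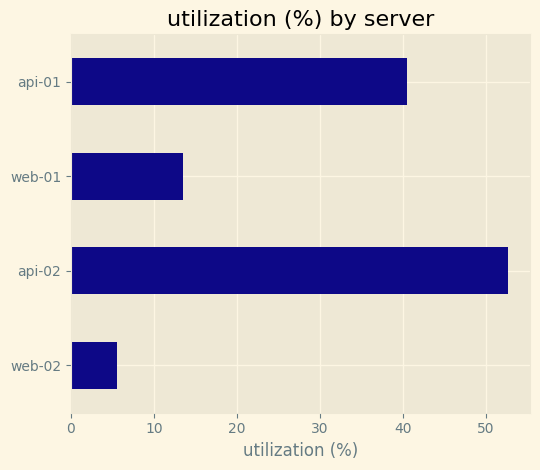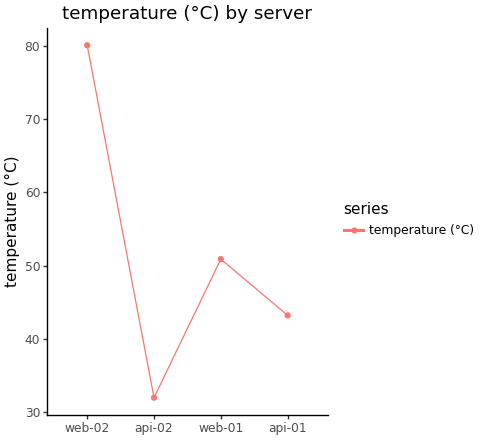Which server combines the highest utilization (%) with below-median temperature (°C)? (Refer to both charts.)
api-02

Chart 2 median temperature (°C) ≈ 50; below-median servers: api-02, api-01. Among those, api-02 has the highest utilization (%) (≈ 55).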